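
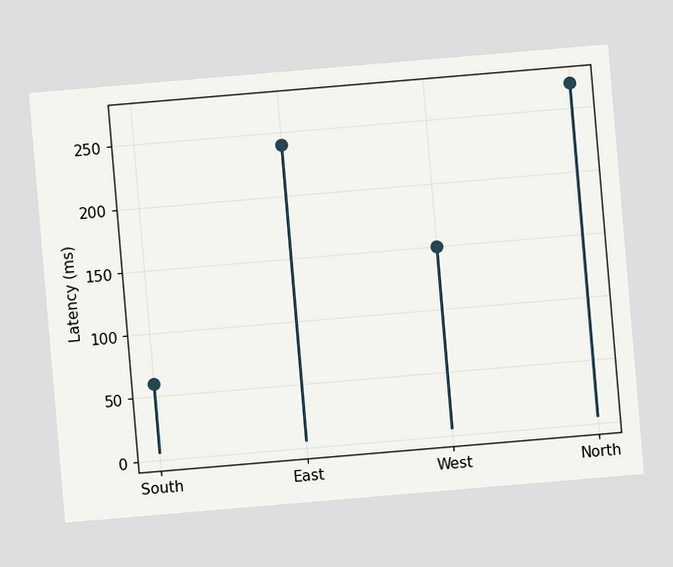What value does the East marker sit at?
The chart is tilted about 5° counter-clockwise. The East marker sits at 240ms.

240ms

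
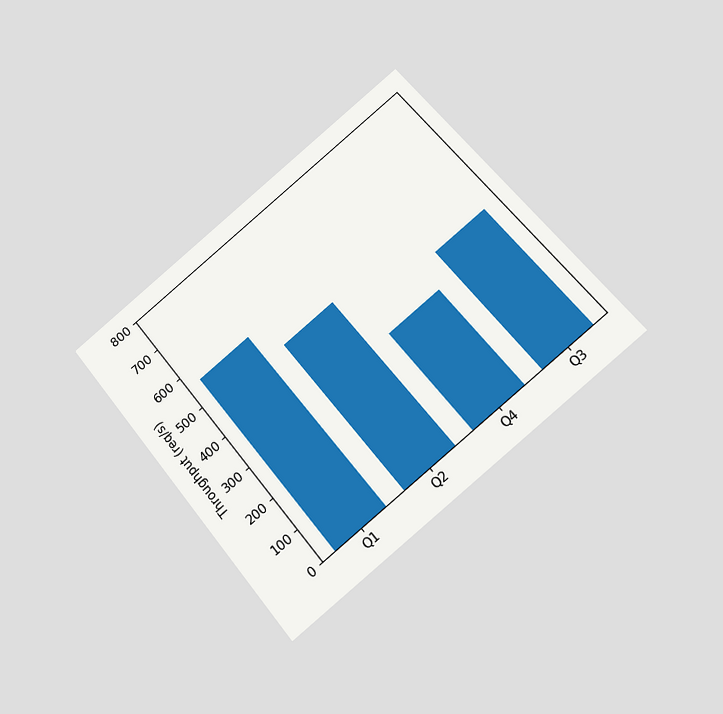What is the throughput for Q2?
The chart is tilted about 39° counter-clockwise and viewed at a slight angle. Reading along the chart's y-axis, the Q2 bar reaches 480req/s.

480req/s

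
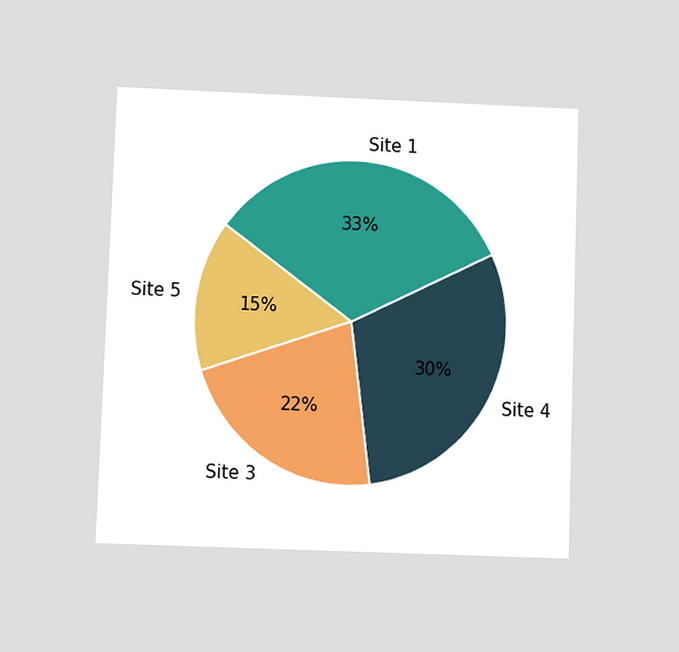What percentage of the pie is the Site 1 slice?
The chart is tilted about 2° clockwise and viewed at a slight angle. The Site 1 slice takes up 33% of the pie.

33%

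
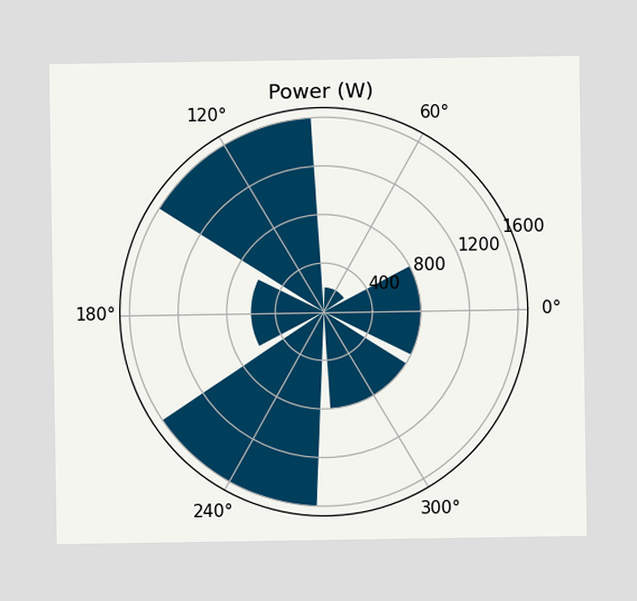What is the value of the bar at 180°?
600W

The bar at 180° reaches 600W on the radial axis.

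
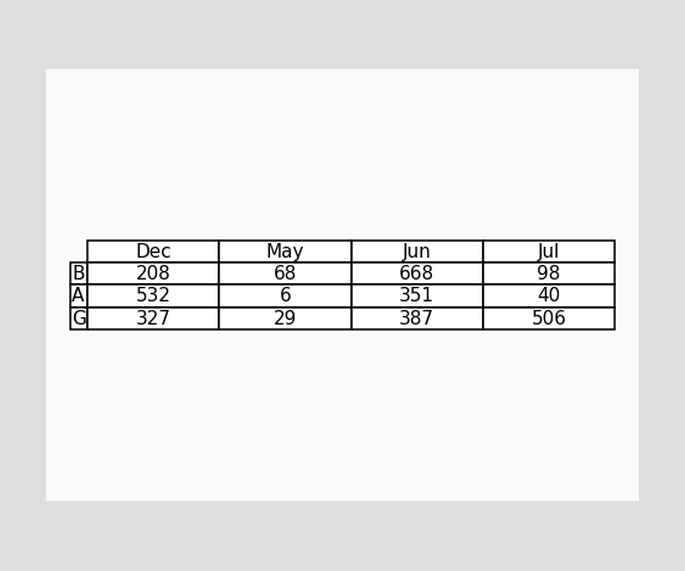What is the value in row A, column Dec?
The (A, Dec) cell reads 532.

532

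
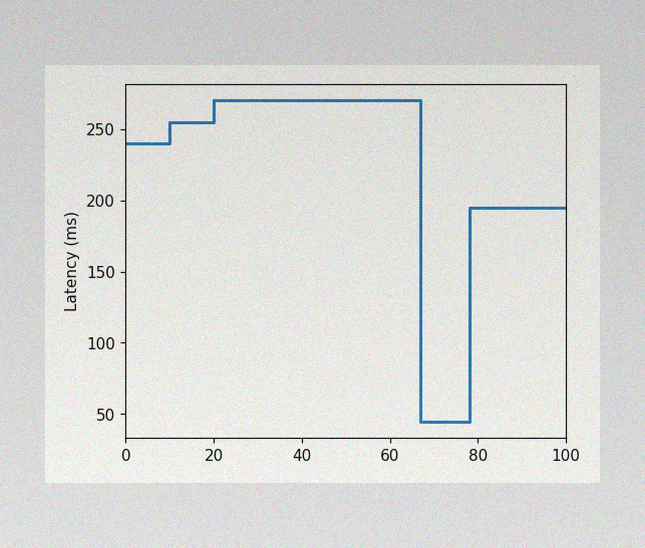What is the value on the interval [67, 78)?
The image has some photo noise and uneven lighting. On [67, 78) the step sits at 45ms.

45ms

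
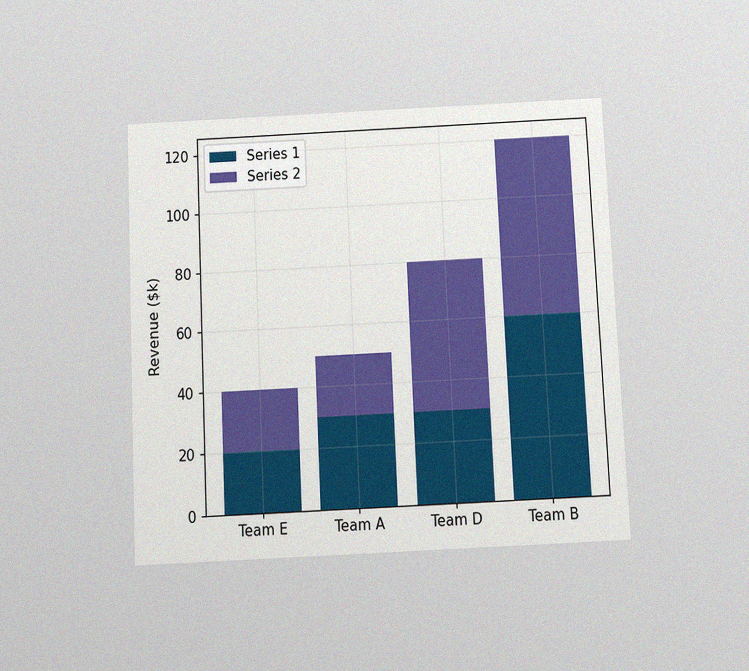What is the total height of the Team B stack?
$120k

The chart is tilted about 3° counter-clockwise and viewed slightly from below, with some photo noise. The Team B stack's top reaches $120k on the y-axis.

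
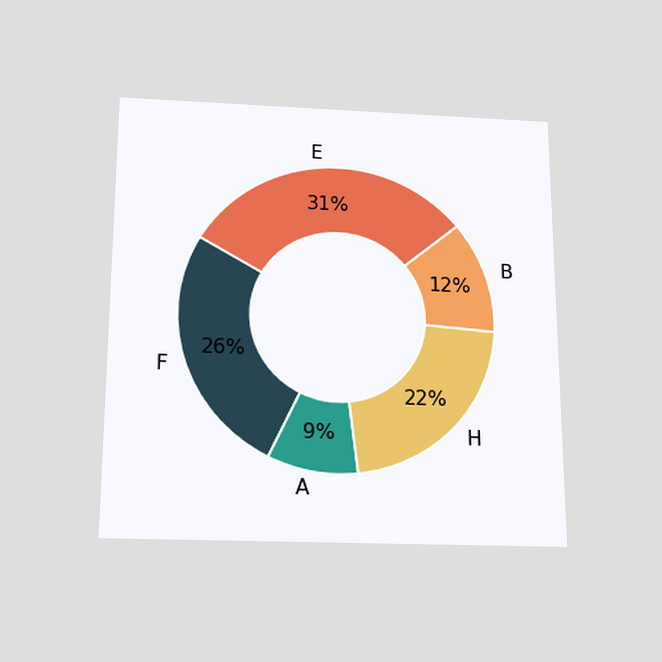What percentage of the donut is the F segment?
The chart is viewed slightly from below. The F segment takes up 26% of the ring.

26%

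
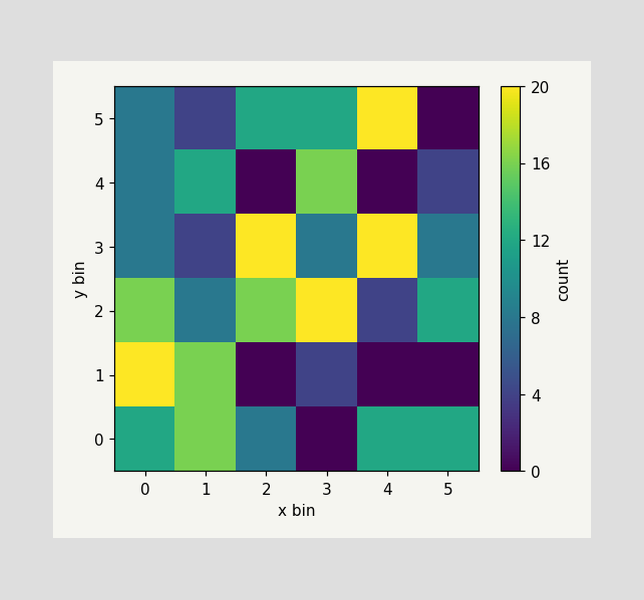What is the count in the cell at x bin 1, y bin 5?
4

Matching the cell (1, 5) against the colorbar gives 4.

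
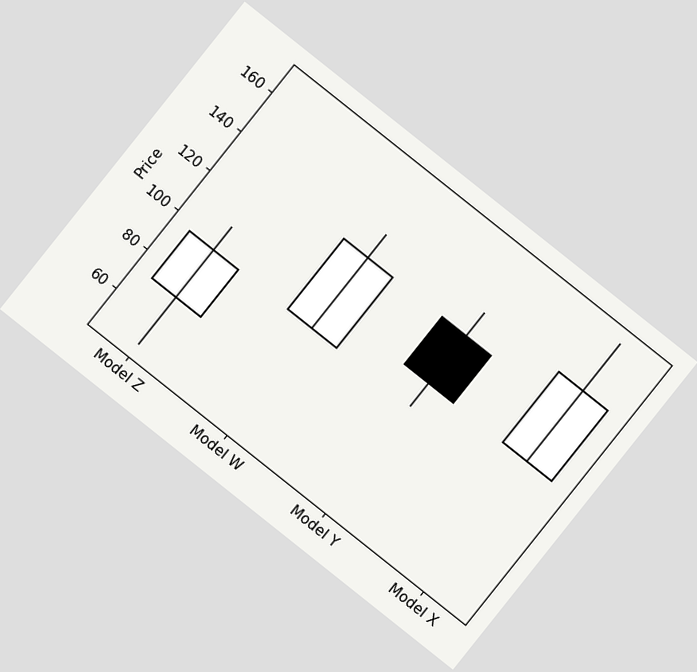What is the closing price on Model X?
144

The chart is tilted about 39° clockwise. The Model X candle closes at 144.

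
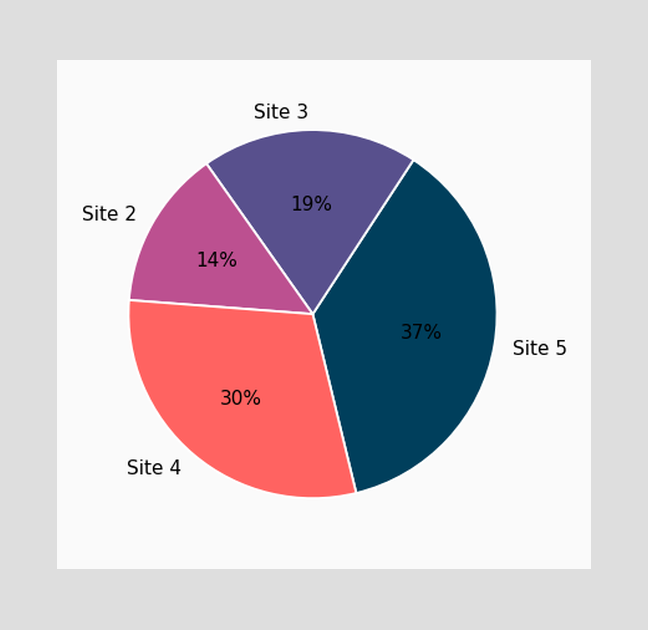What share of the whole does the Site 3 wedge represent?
19%

The Site 3 slice takes up 19% of the pie.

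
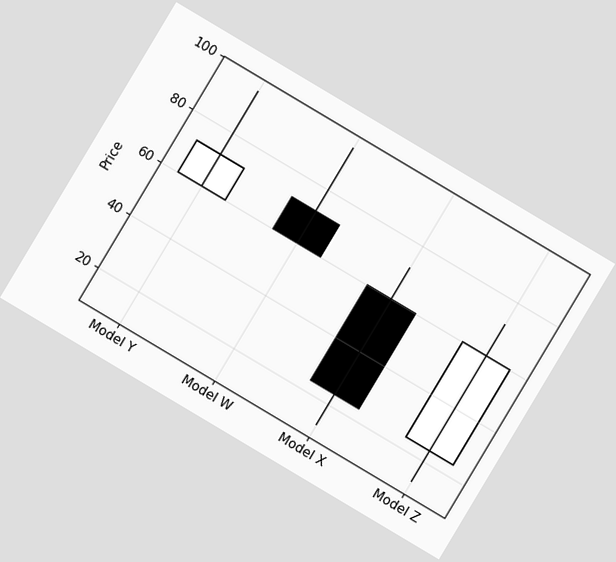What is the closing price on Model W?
60

The chart is tilted about 31° clockwise. The Model W candle closes at 60.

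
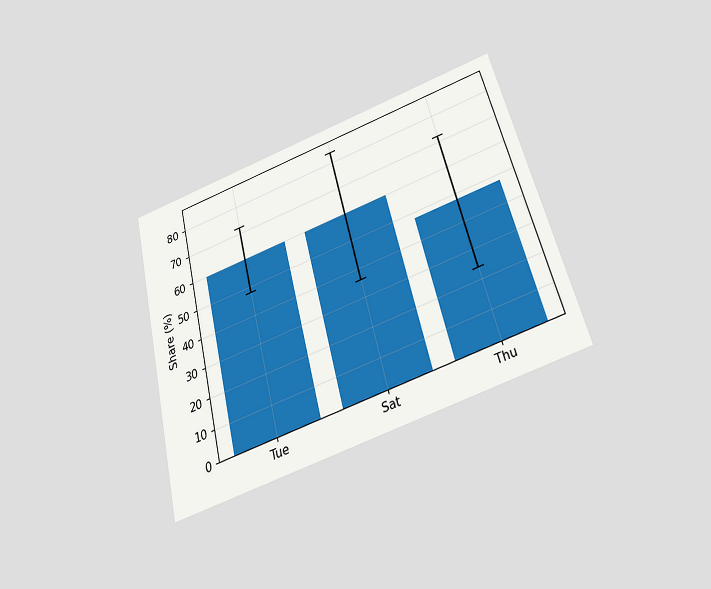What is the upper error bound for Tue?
The chart is tilted about 14° counter-clockwise and viewed slightly from below. The Tue bar's upper whisker reaches 72%.

72%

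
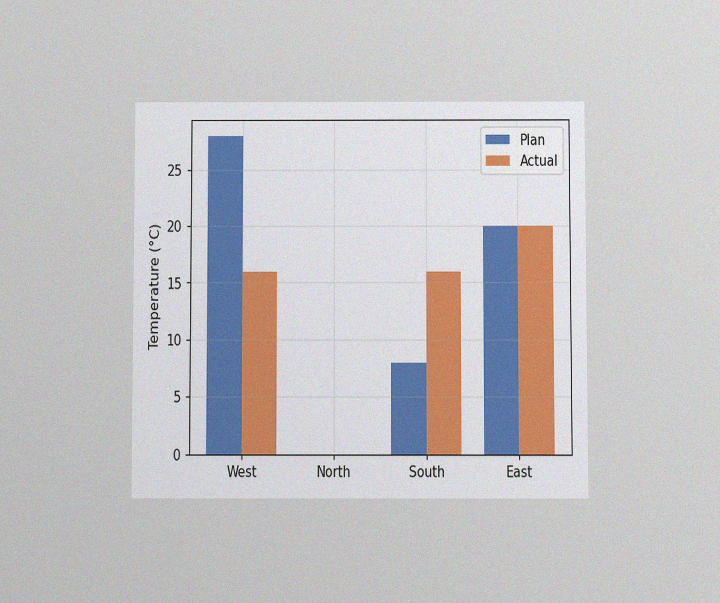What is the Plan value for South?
The chart is viewed slightly from below, with some photo noise. The Plan bar at South reaches 8°C on the y-axis.

8°C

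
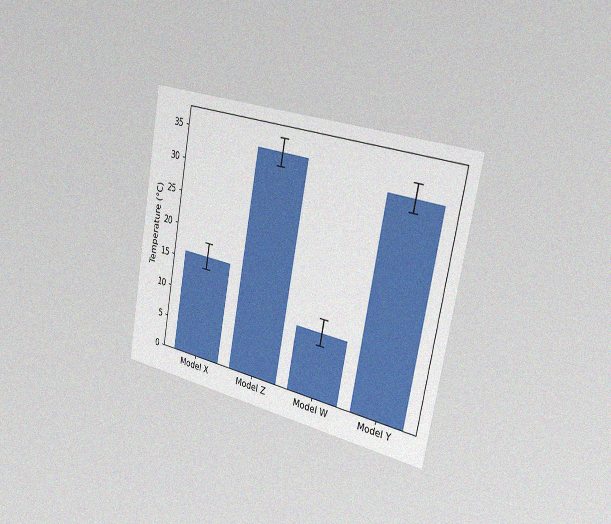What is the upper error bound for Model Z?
The chart is tilted about 10° clockwise and viewed slightly from the right, with some photo noise. The Model Z bar's upper whisker reaches 36°C.

36°C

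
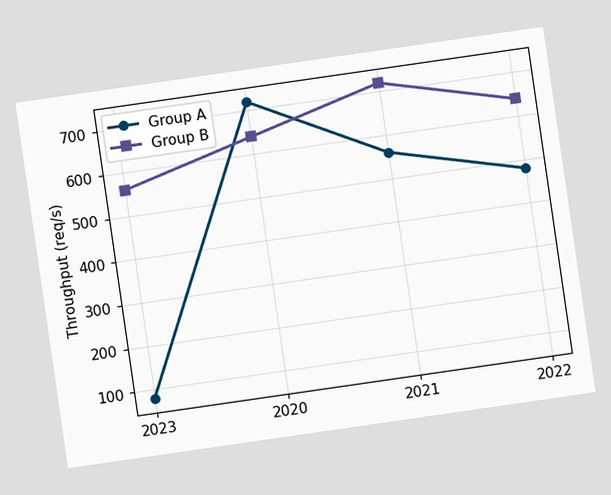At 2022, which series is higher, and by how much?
Group B, by 160req/s

The chart is tilted about 8° counter-clockwise. At 2022, Group B sits above the other line by 160req/s.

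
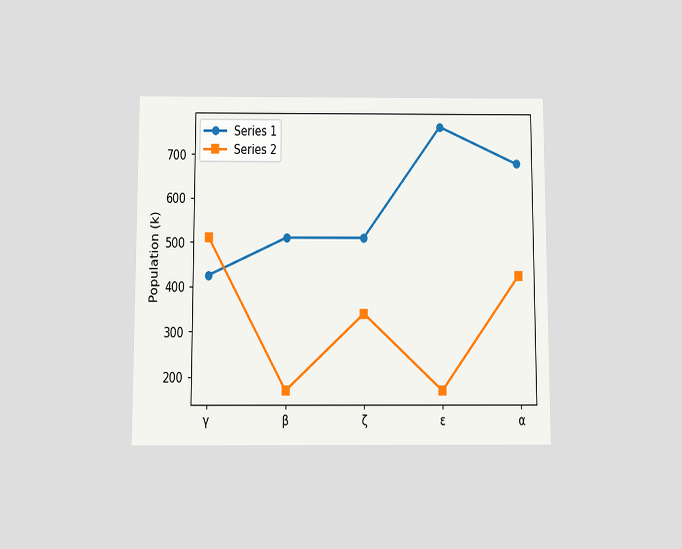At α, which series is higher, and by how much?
Series 1, by 255k

The chart is viewed slightly from below. At α, Series 1 sits above the other line by 255k.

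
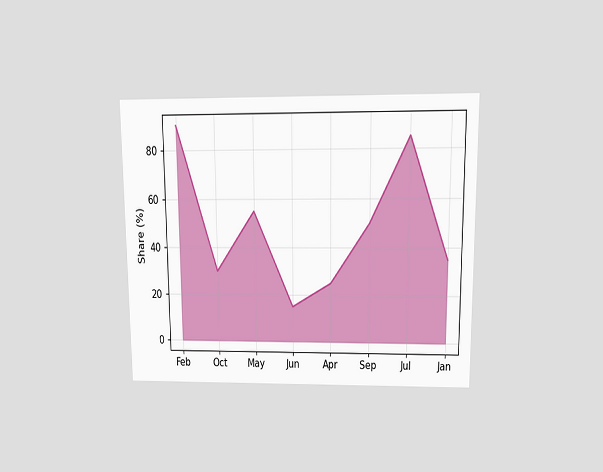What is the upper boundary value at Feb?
90%

The chart is viewed at a slight angle. At Feb the upper boundary is at 90%.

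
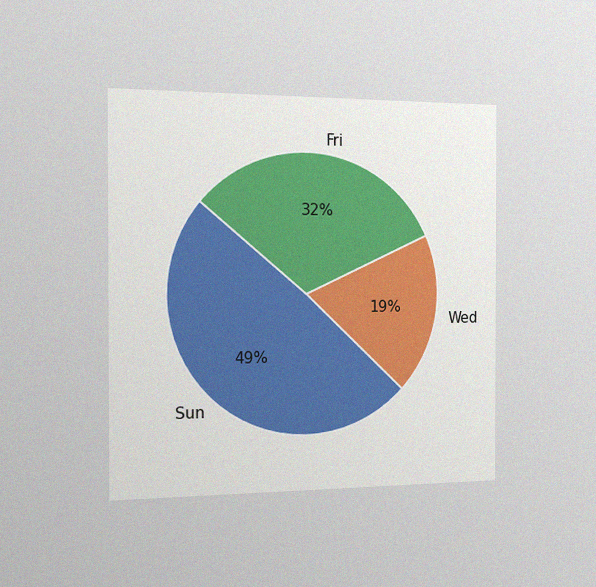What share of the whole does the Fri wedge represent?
The chart is viewed slightly from the left, with some photo noise. The Fri slice takes up 32% of the pie.

32%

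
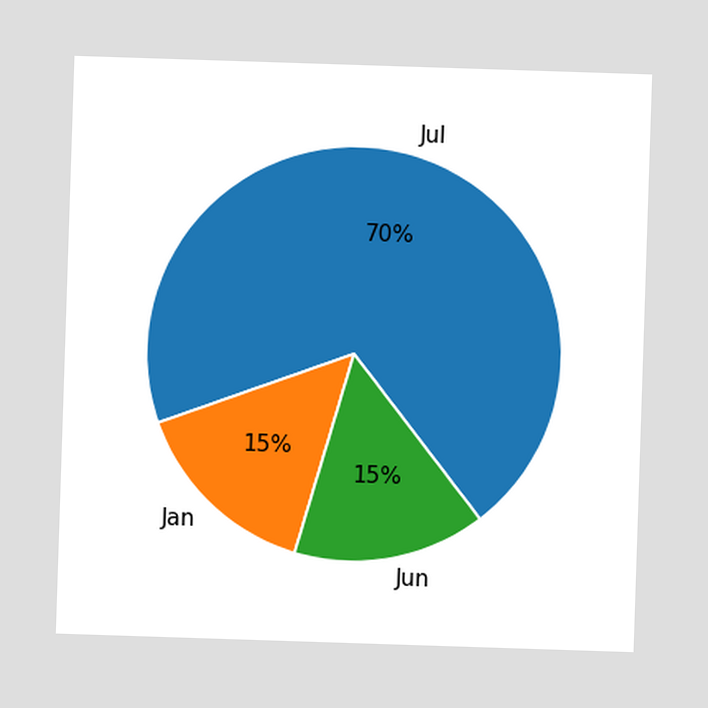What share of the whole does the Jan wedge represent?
15%

The Jan slice takes up 15% of the pie.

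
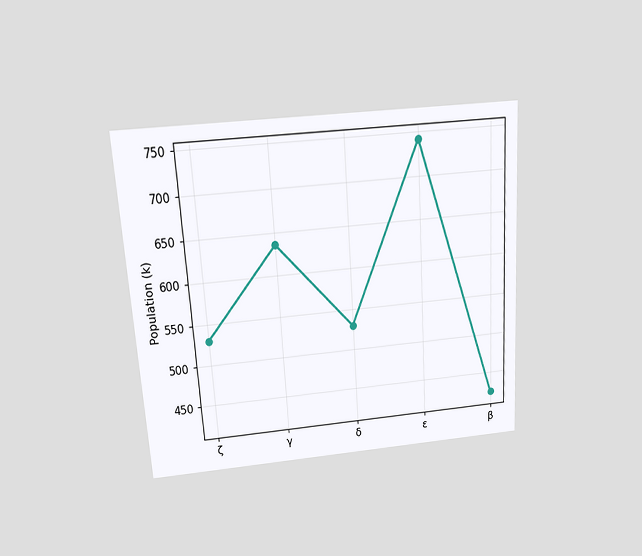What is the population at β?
The chart is tilted about 4° counter-clockwise and viewed slightly from above. At β, the line is at 424k.

424k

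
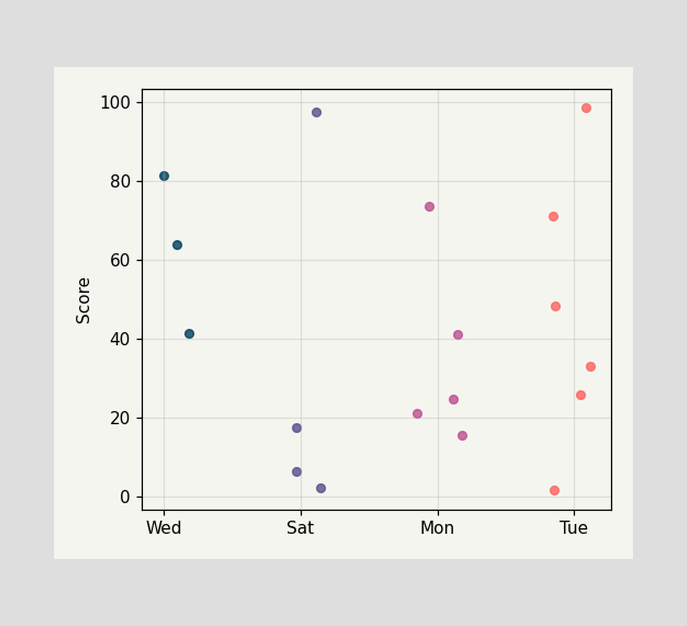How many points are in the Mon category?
5

Counting the markers in the Mon column gives 5.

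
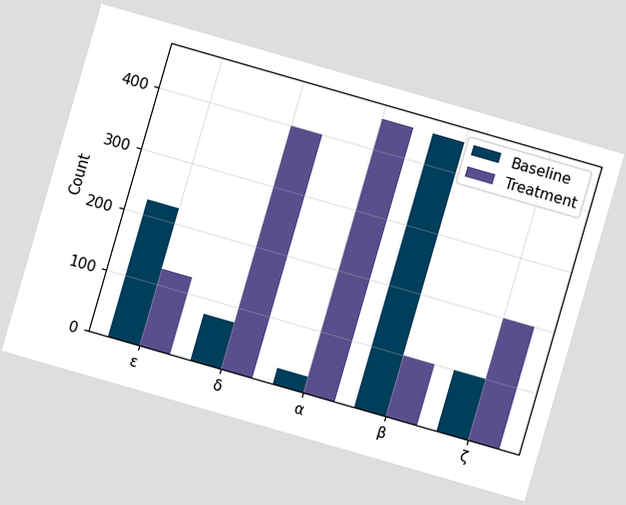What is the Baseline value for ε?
225

The chart is tilted about 16° clockwise. The Baseline bar at ε reaches 225 on the y-axis.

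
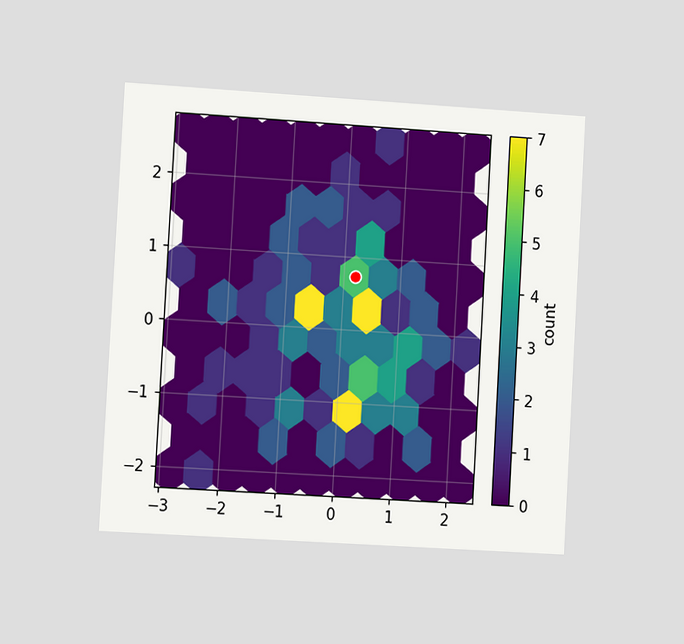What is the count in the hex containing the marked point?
5

The chart is tilted about 3° clockwise and viewed slightly from the left. The marked hex reads 5 on the colorbar.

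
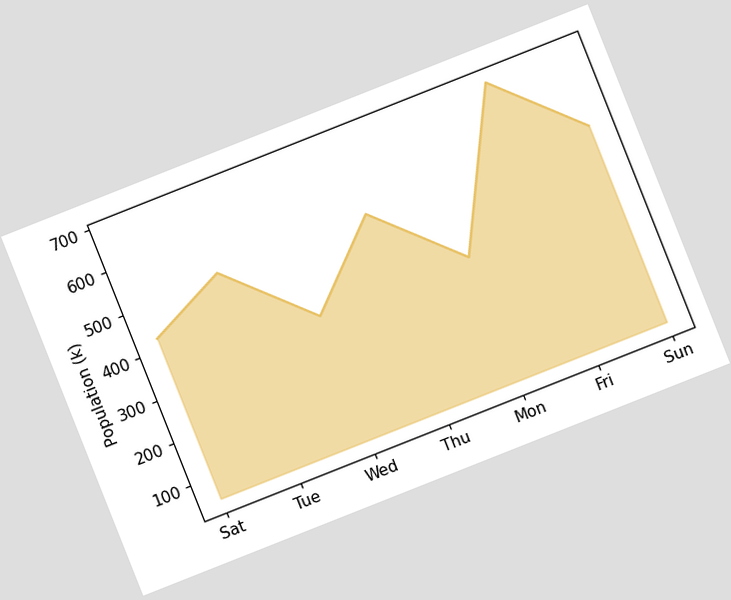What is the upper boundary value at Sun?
The chart is tilted about 22° counter-clockwise. At Sun the upper boundary is at 510k.

510k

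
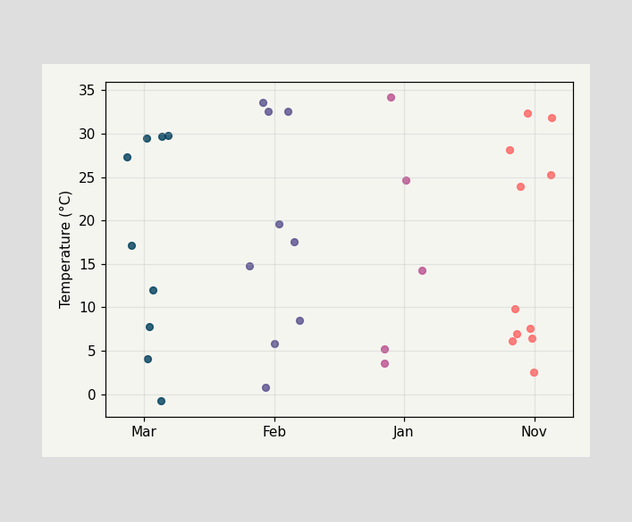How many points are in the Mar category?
9

Counting the markers in the Mar column gives 9.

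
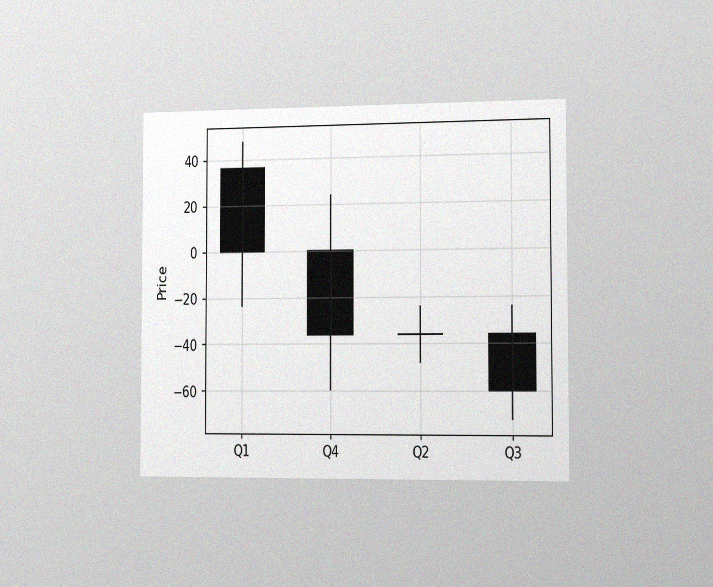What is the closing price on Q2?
-36

The chart is viewed slightly from the right, with some photo noise. The Q2 candle closes at -36.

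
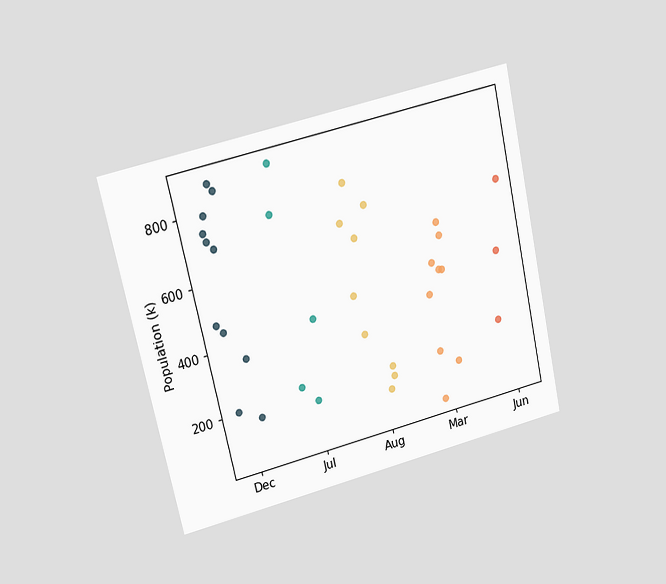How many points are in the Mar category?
The chart is tilted about 13° counter-clockwise and viewed at a slight angle. Counting the markers in the Mar column gives 9.

9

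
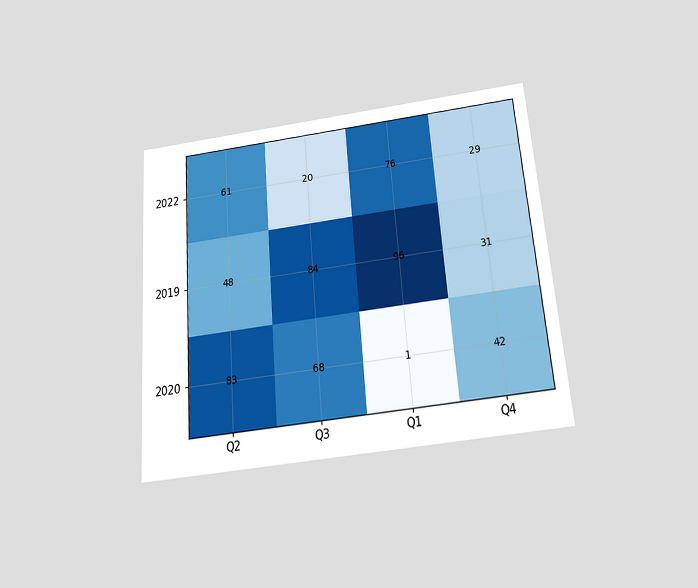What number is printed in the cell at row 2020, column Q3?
68

The chart is tilted about 4° counter-clockwise and viewed slightly from below. The (2020, Q3) cell reads 68.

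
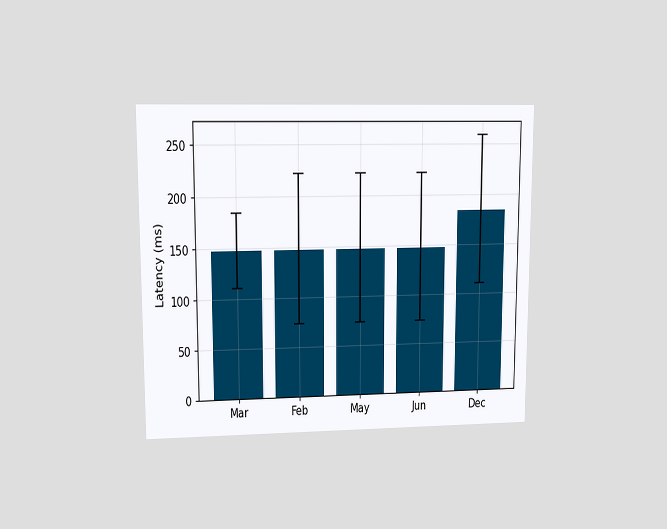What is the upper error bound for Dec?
259ms

The chart is viewed at a slight angle. The Dec bar's upper whisker reaches 259ms.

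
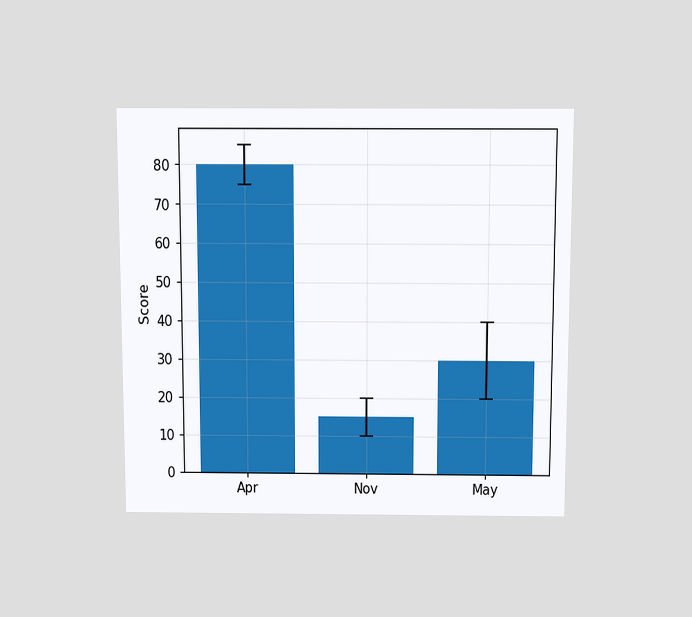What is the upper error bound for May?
40

The chart is viewed slightly from above. The May bar's upper whisker reaches 40.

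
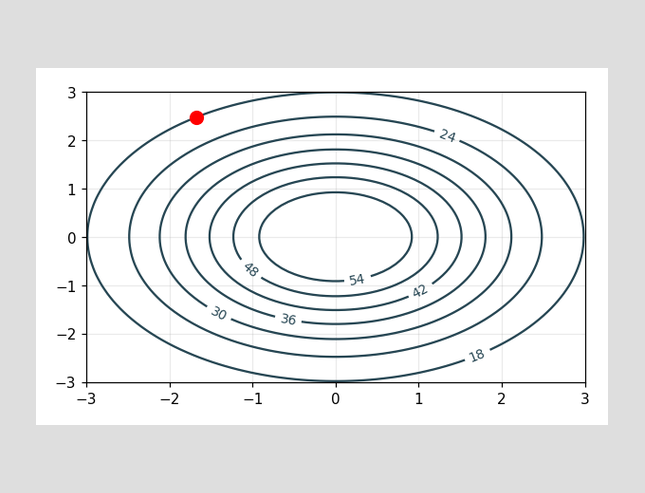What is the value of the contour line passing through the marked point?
The marked point sits on the contour labelled 18.

18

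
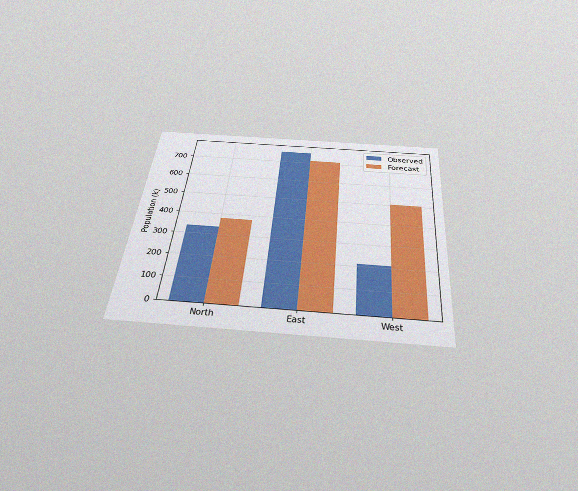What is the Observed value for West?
210k

The chart is tilted about 5° clockwise and viewed slightly from below, with some photo noise. The Observed bar at West reaches 210k on the y-axis.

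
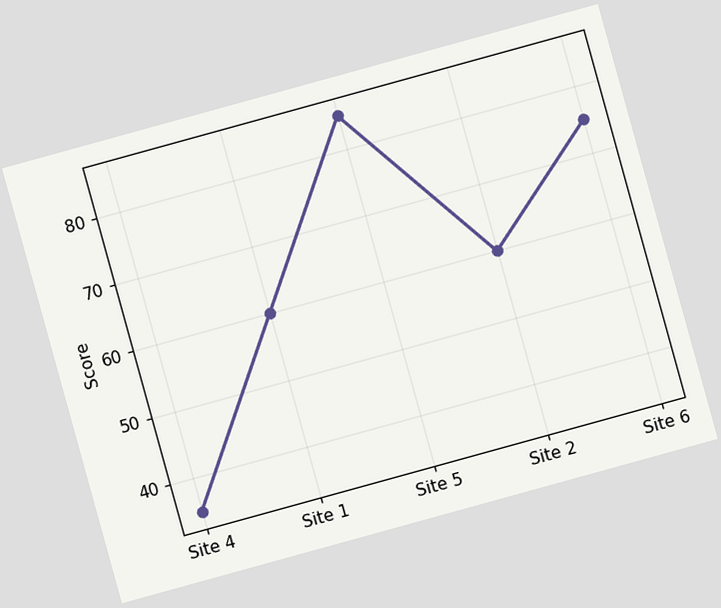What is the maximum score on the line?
85

The chart is tilted about 15° counter-clockwise. The highest point is at Site 5, and reading across to the y-axis gives 85.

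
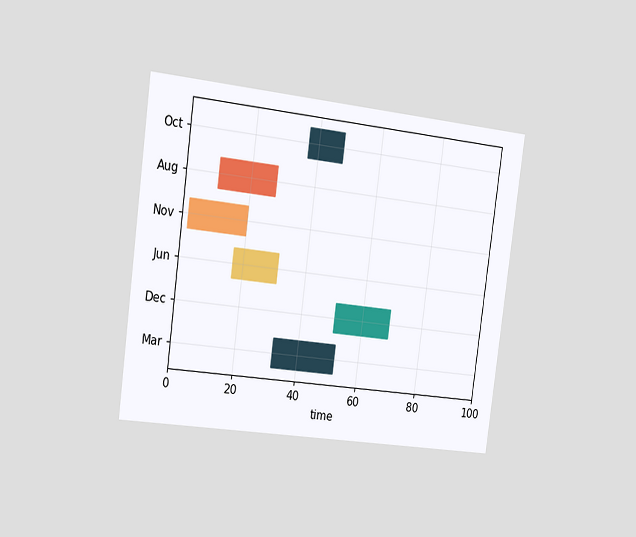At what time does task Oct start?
37

The chart is tilted about 7° clockwise and viewed slightly from the left. The Oct bar begins at t=37.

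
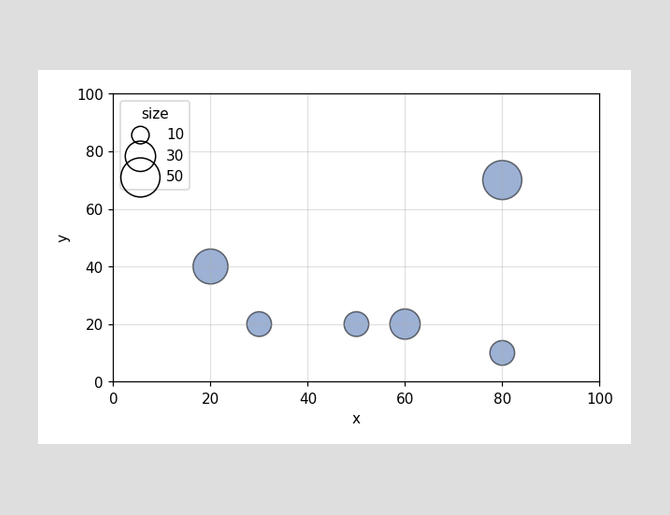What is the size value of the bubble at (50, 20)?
Matching the bubble at (50, 20) against the size legend gives 20.

20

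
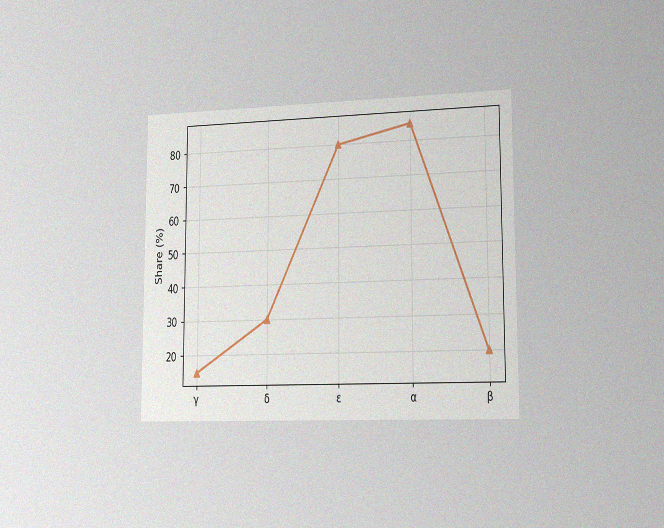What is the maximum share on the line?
85%

The chart is viewed slightly from the right, with some photo noise. The highest point is at α, and reading across to the y-axis gives 85%.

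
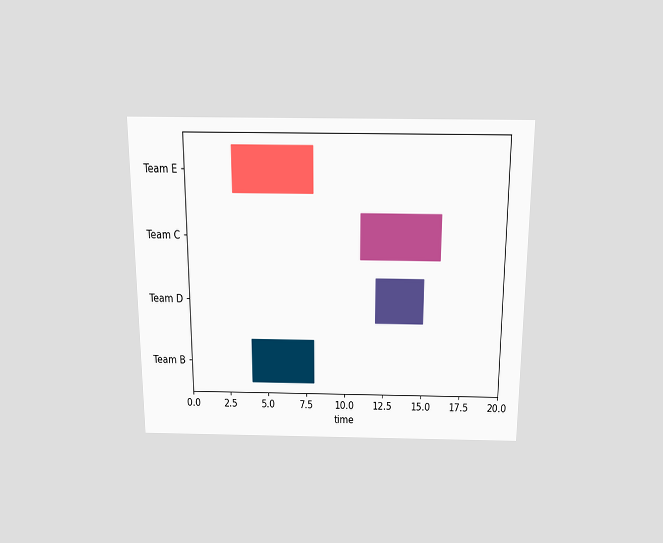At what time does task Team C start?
11

The chart is viewed slightly from above. The Team C bar begins at t=11.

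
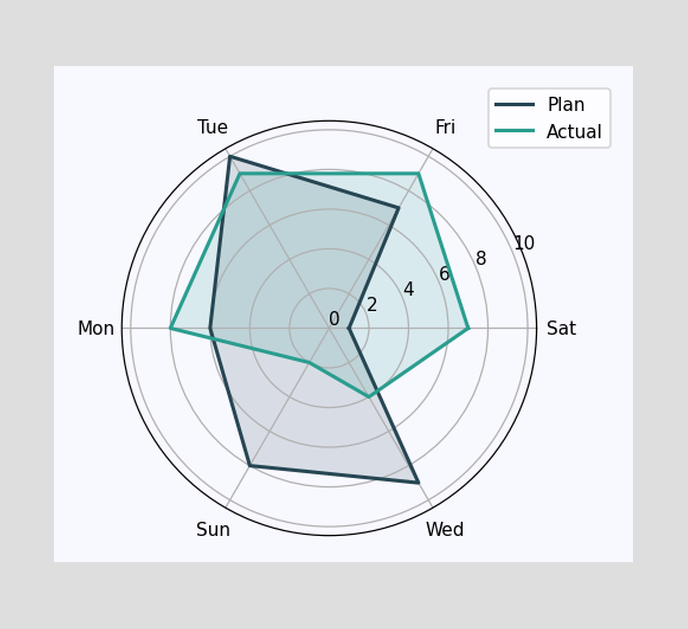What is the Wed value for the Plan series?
9

On the Wed axis, Plan reaches 9.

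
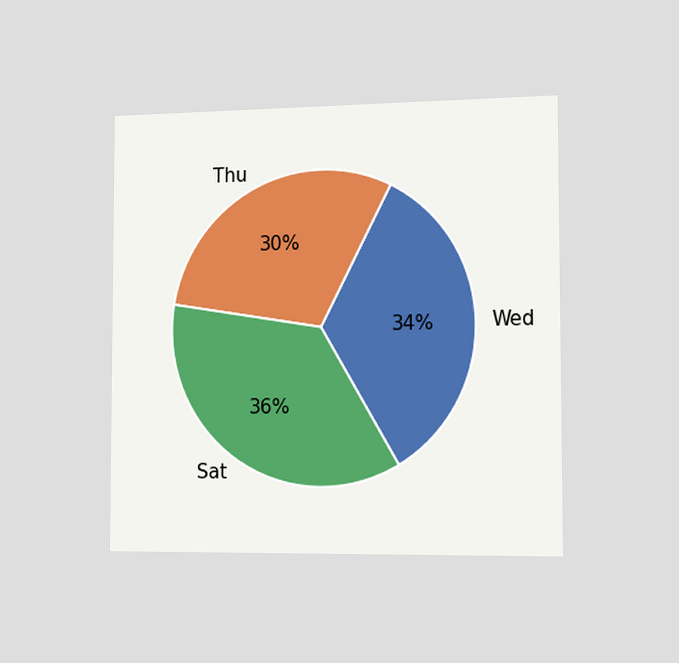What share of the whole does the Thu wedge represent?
30%

The chart is viewed slightly from the right. The Thu slice takes up 30% of the pie.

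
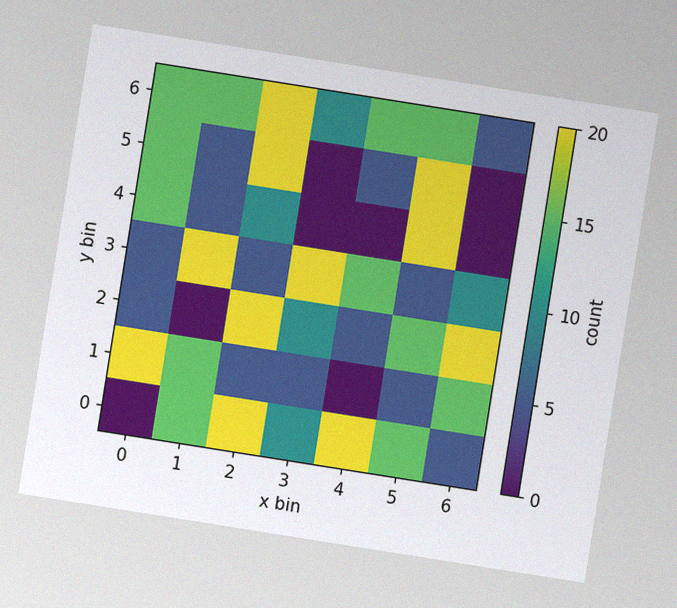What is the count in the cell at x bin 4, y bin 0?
The chart is tilted about 9° clockwise, with some photo noise. Matching the cell (4, 0) against the colorbar gives 20.

20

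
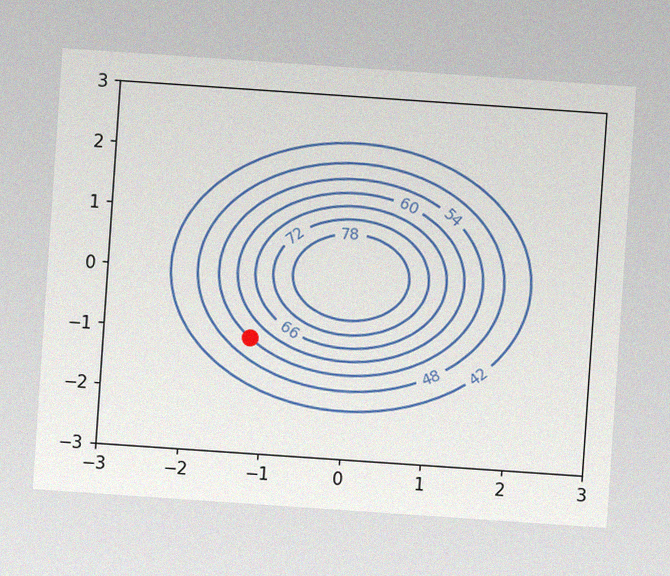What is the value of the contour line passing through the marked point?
54

The chart is tilted about 4° clockwise, with some photo noise. The marked point sits on the contour labelled 54.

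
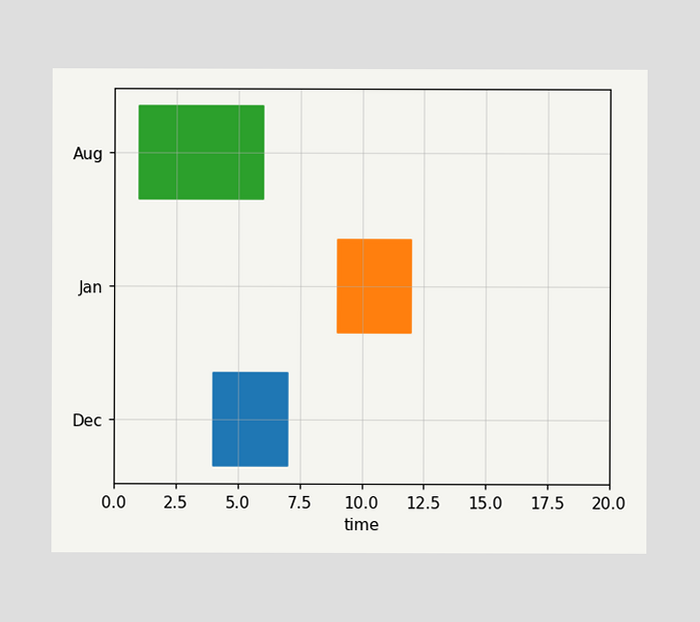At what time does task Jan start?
9

The Jan bar begins at t=9.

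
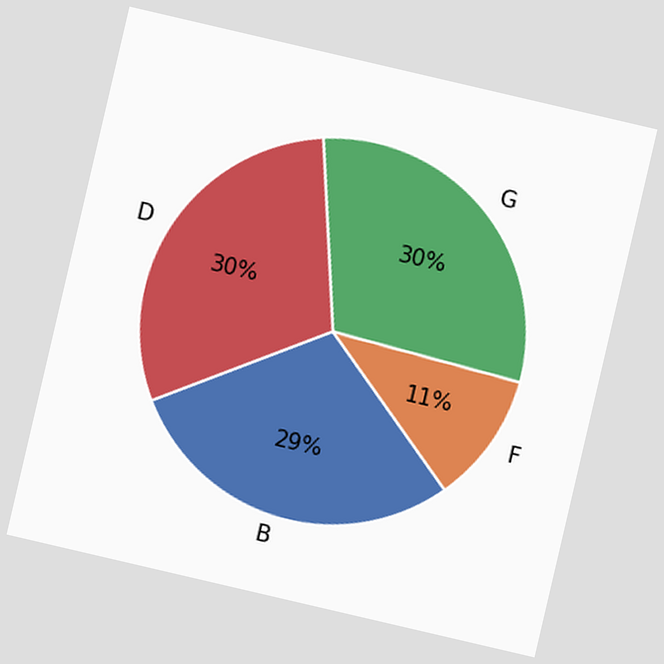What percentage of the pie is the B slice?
29%

The chart is tilted about 13° clockwise. The B slice takes up 29% of the pie.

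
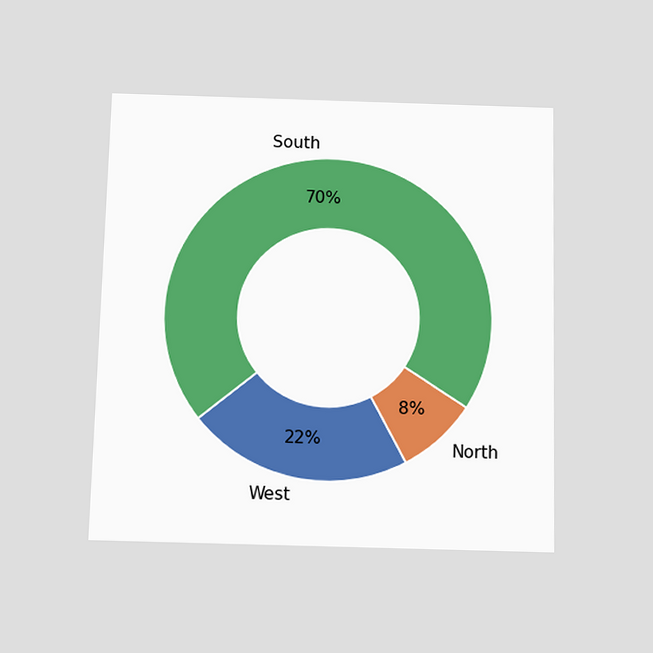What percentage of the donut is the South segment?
The chart is viewed slightly from below. The South segment takes up 70% of the ring.

70%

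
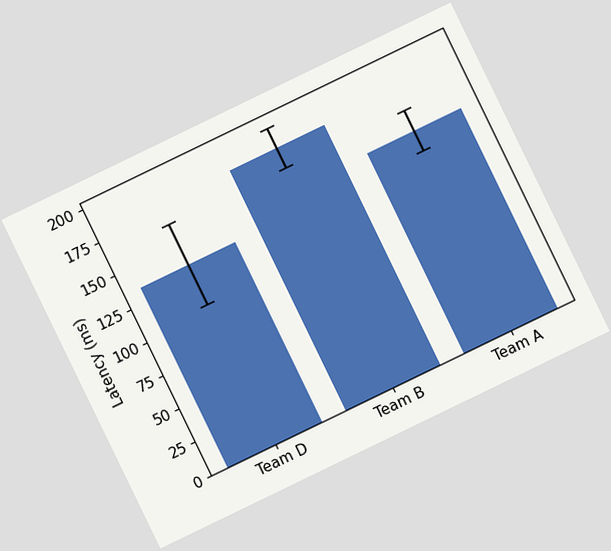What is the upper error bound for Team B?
195ms

The chart is tilted about 26° counter-clockwise. The Team B bar's upper whisker reaches 195ms.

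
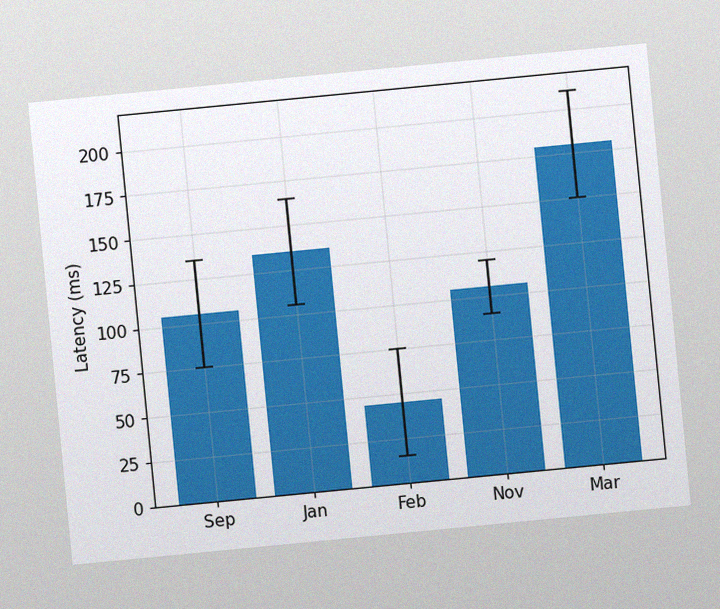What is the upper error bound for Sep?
135ms

The chart is tilted about 6° counter-clockwise, with some photo noise. The Sep bar's upper whisker reaches 135ms.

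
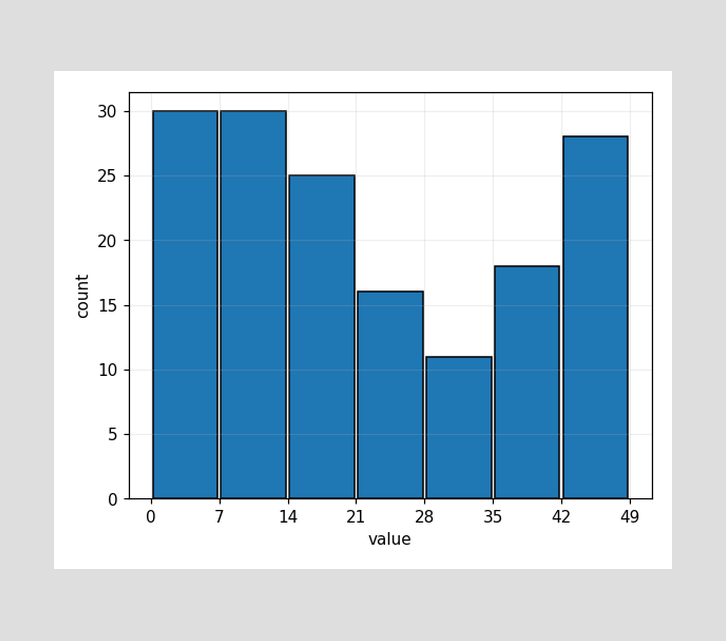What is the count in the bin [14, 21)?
The [14, 21) bin has height 25.

25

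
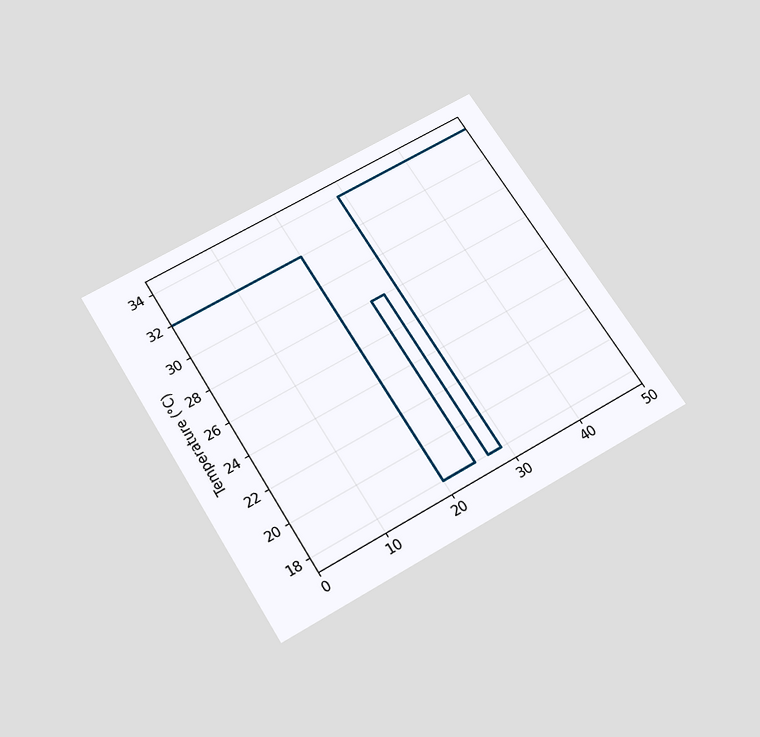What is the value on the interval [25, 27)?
The chart is tilted about 31° counter-clockwise and viewed slightly from below. On [25, 27) the step sits at 28°C.

28°C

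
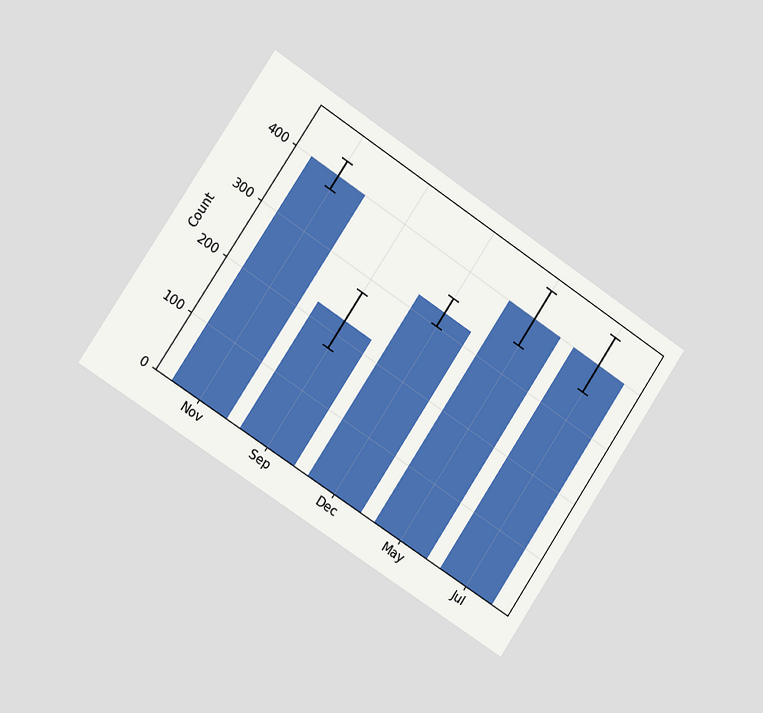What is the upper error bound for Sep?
The chart is tilted about 34° clockwise and viewed slightly from the left. The Sep bar's upper whisker reaches 275.

275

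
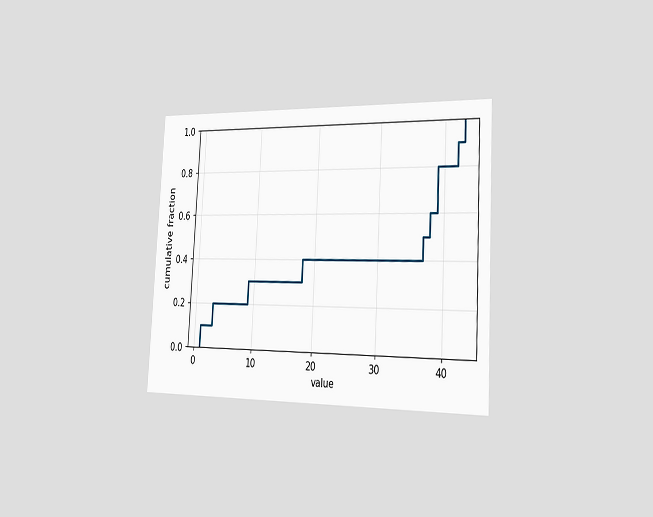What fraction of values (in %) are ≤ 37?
The chart is tilted about 3° clockwise and viewed slightly from the right. At x=37 the ECDF step is at 50%.

50%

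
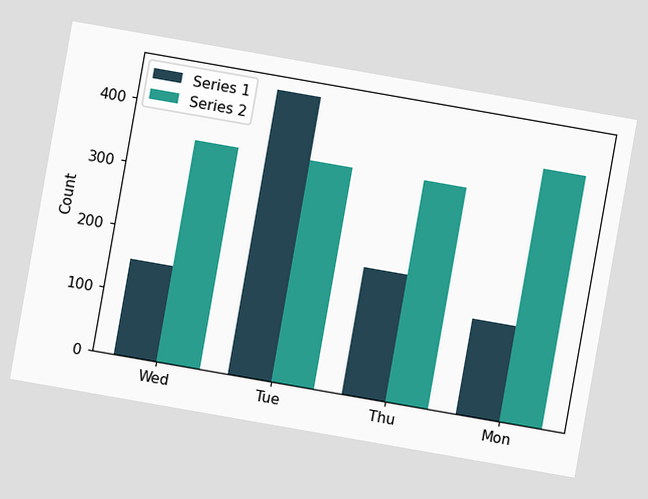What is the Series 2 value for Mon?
The chart is tilted about 10° clockwise. The Series 2 bar at Mon reaches 400 on the y-axis.

400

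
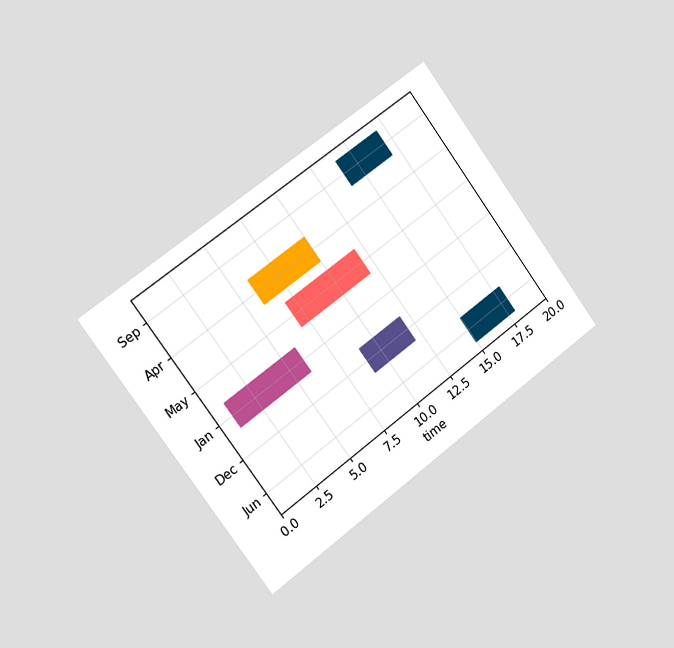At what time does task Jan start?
The chart is tilted about 36° counter-clockwise and viewed slightly from the left. The Jan bar begins at t=1.

1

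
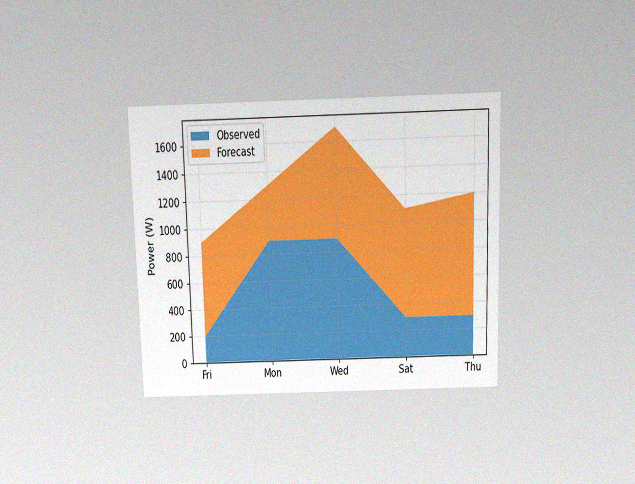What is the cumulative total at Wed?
1700W

The chart is viewed slightly from above, with some photo noise. The stacked total at Wed reaches 1700W.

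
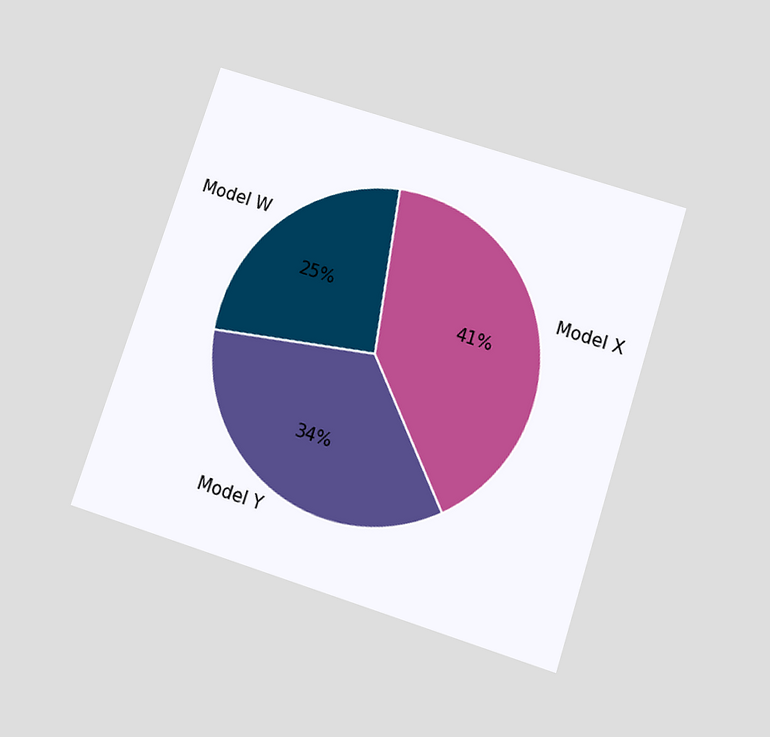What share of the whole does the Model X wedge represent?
The chart is tilted about 18° clockwise and viewed slightly from below. The Model X slice takes up 41% of the pie.

41%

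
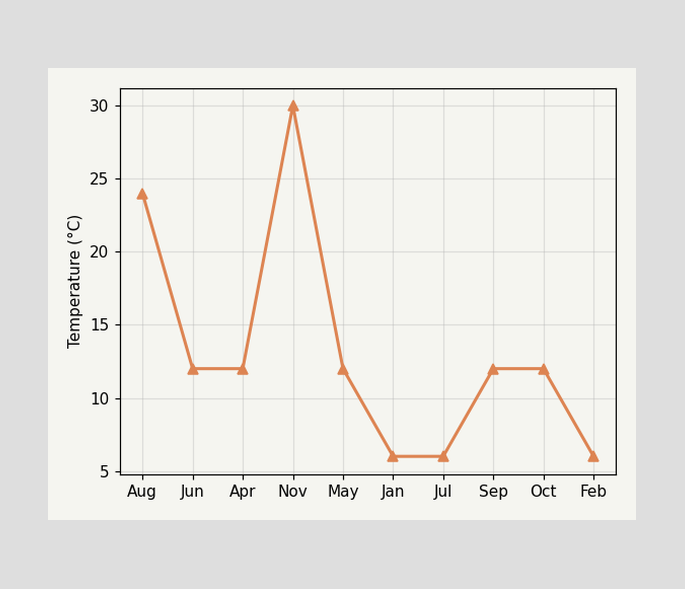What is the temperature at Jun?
At Jun, the line is at 12°C.

12°C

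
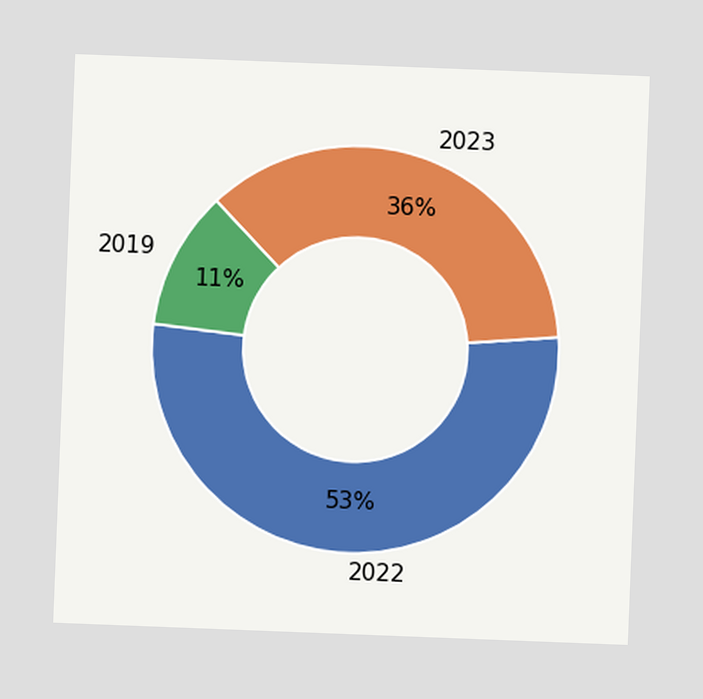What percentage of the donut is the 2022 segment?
53%

The chart is tilted about 2° clockwise. The 2022 segment takes up 53% of the ring.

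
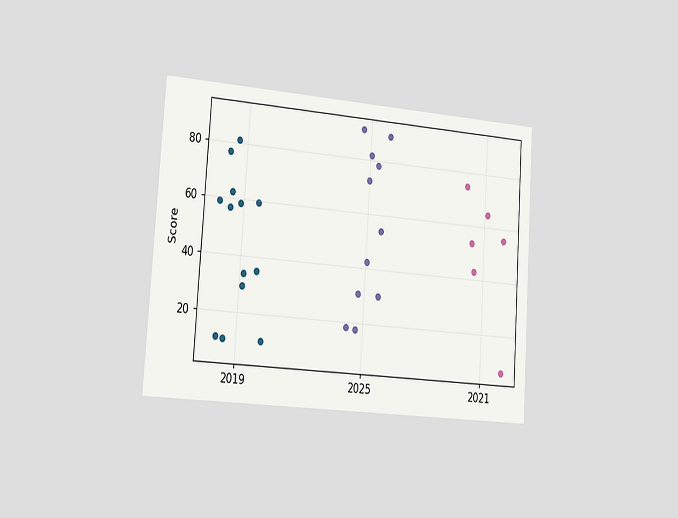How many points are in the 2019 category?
13

The chart is tilted about 4° clockwise and viewed slightly from the left. Counting the markers in the 2019 column gives 13.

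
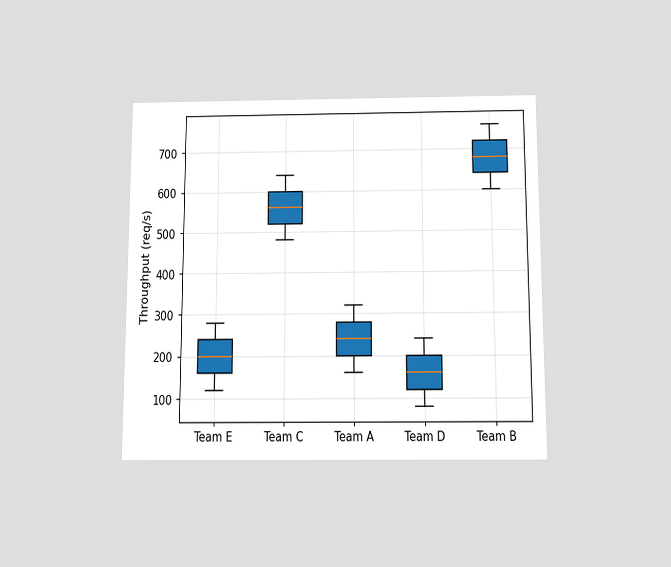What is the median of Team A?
240req/s

The chart is viewed slightly from below. The median line in the Team A box sits at 240req/s.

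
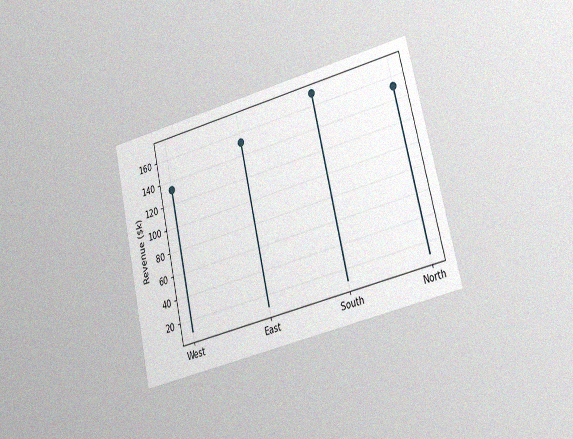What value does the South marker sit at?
The chart is tilted about 13° counter-clockwise and viewed slightly from the right, with some photo noise. The South marker sits at $171k.

$171k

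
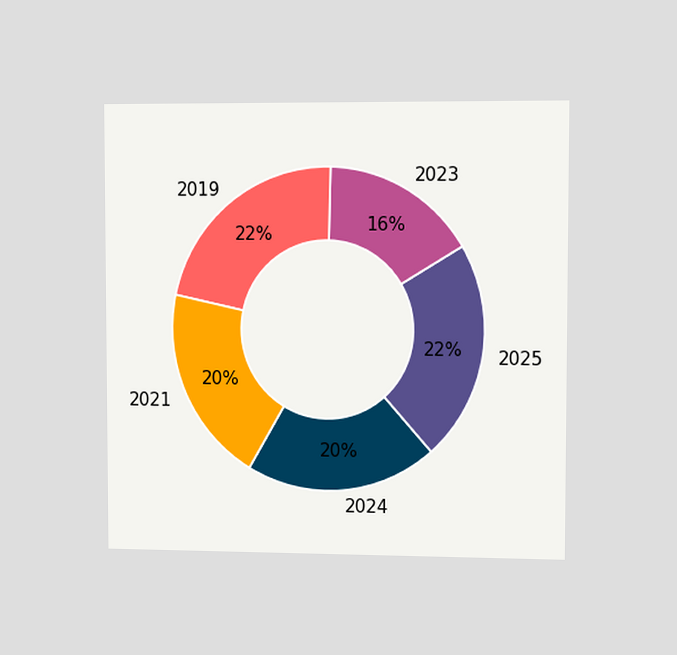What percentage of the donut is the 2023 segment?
The chart is viewed slightly from the right. The 2023 segment takes up 16% of the ring.

16%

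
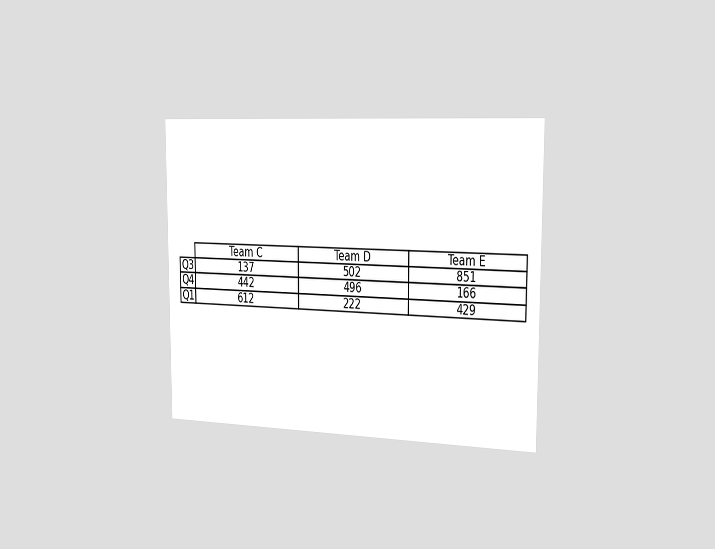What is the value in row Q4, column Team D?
496

The chart is viewed slightly from the right. The (Q4, Team D) cell reads 496.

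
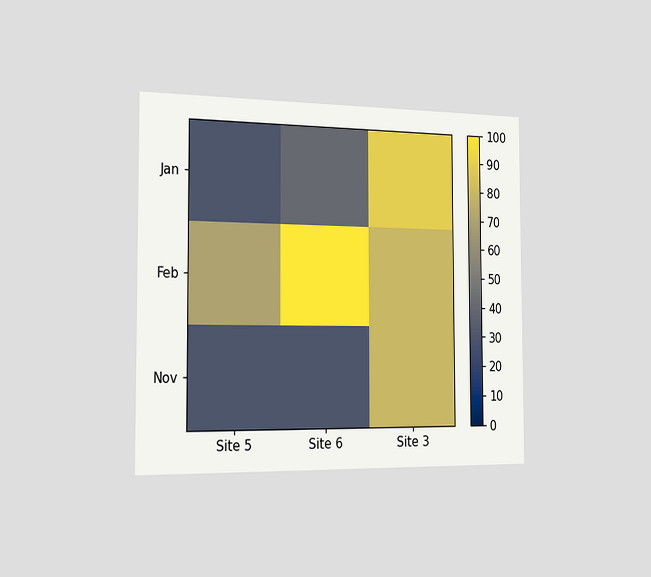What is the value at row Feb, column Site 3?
The chart is viewed slightly from the left. Matching cell (Feb, Site 3) against the colorbar gives 80.

80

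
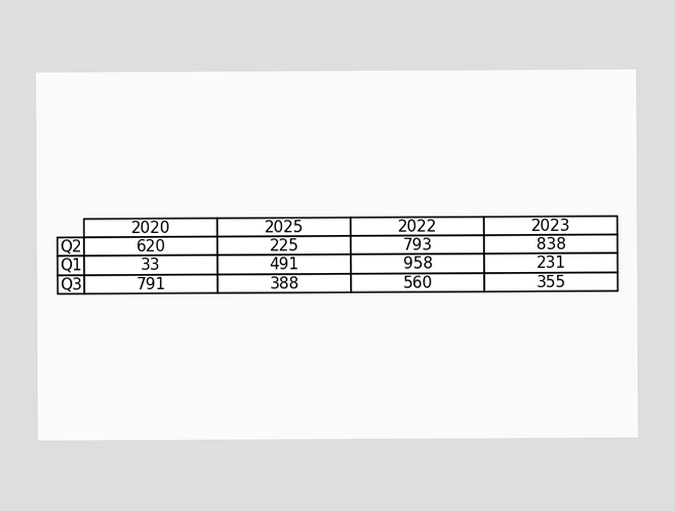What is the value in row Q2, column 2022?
The (Q2, 2022) cell reads 793.

793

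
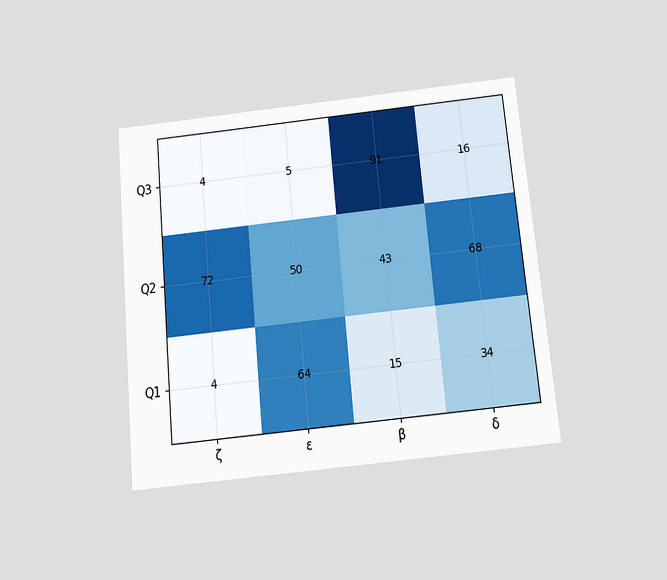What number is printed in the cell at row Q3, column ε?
5

The chart is tilted about 5° counter-clockwise and viewed slightly from below. The (Q3, ε) cell reads 5.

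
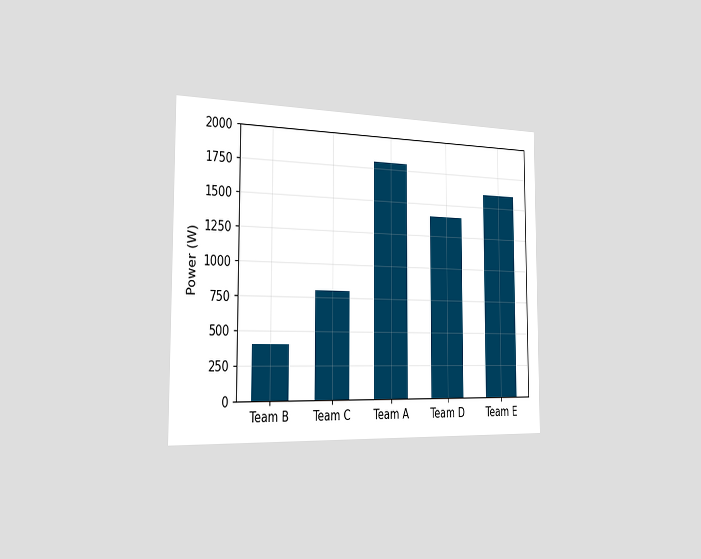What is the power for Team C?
The chart is viewed slightly from the left. Reading along the chart's y-axis, the Team C bar reaches 800W.

800W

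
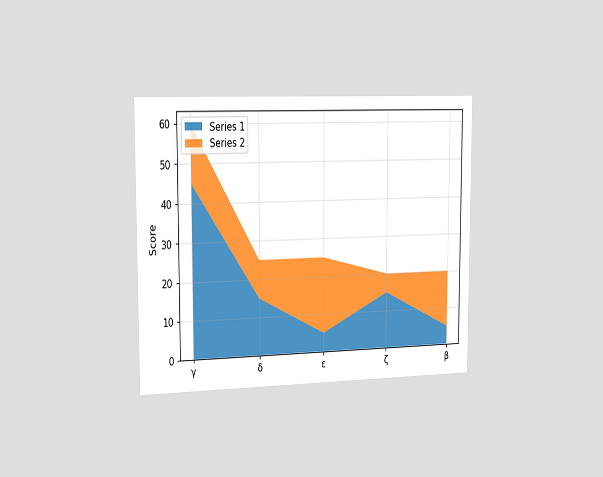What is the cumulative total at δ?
25

The chart is viewed slightly from the left. The stacked total at δ reaches 25.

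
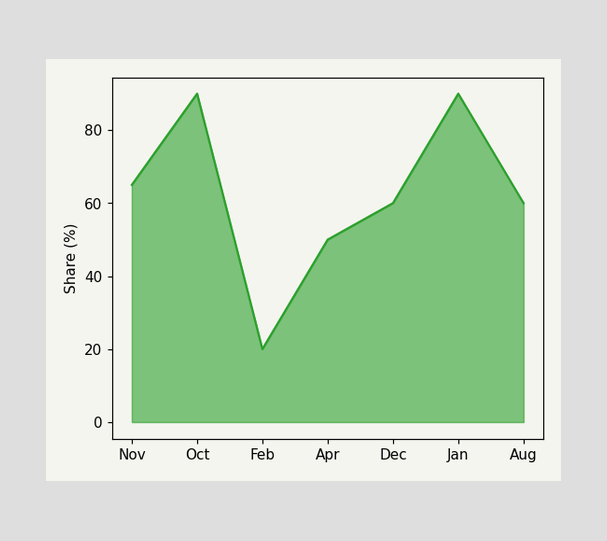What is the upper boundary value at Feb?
20%

At Feb the upper boundary is at 20%.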